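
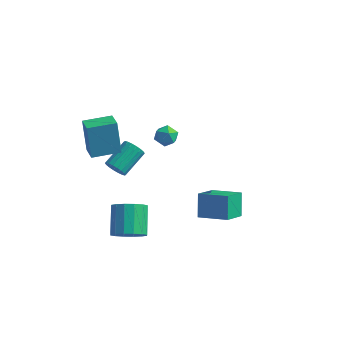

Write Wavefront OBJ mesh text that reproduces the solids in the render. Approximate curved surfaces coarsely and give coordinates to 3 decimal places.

v -3.246 3.379 -2.168
v -2.952 3.799 -1.612
v -2.888 2.361 -1.588
v -2.594 2.781 -1.032
v -3.345 2.747 -1.124
v -3.566 3.376 -1.482
v -2.274 2.784 -1.718
v -2.495 3.413 -2.076
v -2.351 3.432 -1.333
v -3.013 3.408 -0.966
v -2.827 2.752 -2.234
v -3.489 2.728 -1.867
v -3.736 -1.026 -1.661
v -3.493 -0.762 -2.239
v -3.181 0.75 -1.416
v -3.424 0.486 -0.839
v -3.788 -0.694 -2.252
v -3.475 0.818 -1.43
v -4.072 -0.692 -2.149
v -3.76 0.821 -1.326
v -4.29 -0.756 -1.949
v -3.977 0.757 -1.126
v -4.398 -0.873 -1.692
v -4.086 0.639 -0.869
v -4.375 -1.021 -1.429
v -4.063 0.492 -0.606
v -4.226 -1.17 -1.212
v -3.913 0.343 -0.389
v -3.979 -1.29 -1.084
v -3.667 0.222 -0.261
v -3.685 -1.358 -1.07
v -3.372 0.154 -0.248
v -3.4 -1.361 -1.174
v -3.088 0.152 -0.351
v -3.183 -1.297 -1.374
v -2.87 0.216 -0.551
v -3.074 -1.179 -1.631
v -2.762 0.333 -0.808
v -3.097 -1.032 -1.894
v -2.785 0.481 -1.071
v -3.247 -0.883 -2.111
v -2.934 0.63 -1.288
v -1.545 -3.414 -4.422
v -0.618 -3.079 -4.254
v -1.288 -1.83 -3.05
v -2.215 -2.166 -3.218
v -0.794 -2.794 -4.648
v -1.464 -1.545 -3.444
v -1.172 -2.674 -4.982
v -1.842 -1.426 -3.777
v -1.649 -2.753 -5.165
v -2.319 -1.505 -3.961
v -2.099 -3.01 -5.15
v -2.769 -1.761 -3.945
v -2.4 -3.374 -4.94
v -3.07 -2.125 -3.735
v -2.472 -3.75 -4.59
v -3.142 -2.501 -3.386
v -2.296 -4.035 -4.196
v -2.966 -2.786 -2.992
v -1.918 -4.154 -3.863
v -2.588 -2.906 -2.658
v -1.441 -4.075 -3.679
v -2.111 -2.827 -2.475
v -0.991 -3.819 -3.695
v -1.661 -2.57 -2.49
v -0.69 -3.455 -3.905
v -1.36 -2.206 -2.7
v 1.84 -2.053 -2.438
v 1.46 -1.337 -1.212
v 1.942 -0.669 -3.214
v 1.563 0.047 -1.987
v 3.517 -1.927 -1.993
v 3.138 -1.211 -0.766
v 3.62 -0.543 -2.768
v 3.24 0.173 -1.542
v -4.187 -3.097 1.392
v -4.597 -2.787 3.366
v -3.057 -1.965 1.449
v -3.467 -1.656 3.424
v -3.413 -3.884 1.676
v -3.823 -3.575 3.651
v -2.283 -2.753 1.734
v -2.693 -2.443 3.708
f 1 12 6
f 1 6 2
f 1 2 8
f 1 8 11
f 1 11 12
f 2 6 10
f 6 12 5
f 12 11 3
f 11 8 7
f 8 2 9
f 4 10 5
f 4 5 3
f 4 3 7
f 4 7 9
f 4 9 10
f 5 10 6
f 3 5 12
f 7 3 11
f 9 7 8
f 10 9 2
f 14 13 17
f 14 17 15
f 15 17 18
f 15 18 16
f 17 13 19
f 17 19 18
f 18 19 20
f 18 20 16
f 19 13 21
f 19 21 20
f 20 21 22
f 20 22 16
f 21 13 23
f 21 23 22
f 22 23 24
f 22 24 16
f 23 13 25
f 23 25 24
f 24 25 26
f 24 26 16
f 25 13 27
f 25 27 26
f 26 27 28
f 26 28 16
f 27 13 29
f 27 29 28
f 28 29 30
f 28 30 16
f 29 13 31
f 29 31 30
f 30 31 32
f 30 32 16
f 31 13 33
f 31 33 32
f 32 33 34
f 32 34 16
f 33 13 35
f 33 35 34
f 34 35 36
f 34 36 16
f 35 13 37
f 35 37 36
f 36 37 38
f 36 38 16
f 37 13 39
f 37 39 38
f 38 39 40
f 38 40 16
f 39 13 41
f 39 41 40
f 40 41 42
f 40 42 16
f 41 13 14
f 41 14 42
f 42 14 15
f 42 15 16
f 44 43 47
f 44 47 45
f 45 47 48
f 45 48 46
f 47 43 49
f 47 49 48
f 48 49 50
f 48 50 46
f 49 43 51
f 49 51 50
f 50 51 52
f 50 52 46
f 51 43 53
f 51 53 52
f 52 53 54
f 52 54 46
f 53 43 55
f 53 55 54
f 54 55 56
f 54 56 46
f 55 43 57
f 55 57 56
f 56 57 58
f 56 58 46
f 57 43 59
f 57 59 58
f 58 59 60
f 58 60 46
f 59 43 61
f 59 61 60
f 60 61 62
f 60 62 46
f 61 43 63
f 61 63 62
f 62 63 64
f 62 64 46
f 63 43 65
f 63 65 64
f 64 65 66
f 64 66 46
f 65 43 67
f 65 67 66
f 66 67 68
f 66 68 46
f 67 43 44
f 67 44 68
f 68 44 45
f 68 45 46
f 70 72 69
f 73 70 69
f 69 72 71
f 71 73 69
f 70 76 72
f 74 70 73
f 74 76 70
f 72 76 71
f 75 73 71
f 71 76 75
f 75 74 73
f 76 74 75
f 78 80 77
f 81 78 77
f 77 80 79
f 79 81 77
f 78 84 80
f 82 78 81
f 82 84 78
f 80 84 79
f 83 81 79
f 79 84 83
f 83 82 81
f 84 82 83



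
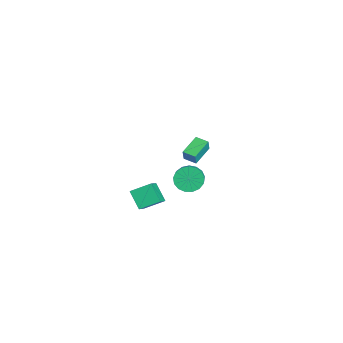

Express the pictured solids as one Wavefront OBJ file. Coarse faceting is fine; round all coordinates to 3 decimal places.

v 1.341 -3.321 -2.99
v 1.415 -2.159 -2.484
v 0.003 -2.781 -4.033
v 0.078 -1.619 -3.527
v 2.182 -2.981 -3.893
v 2.257 -1.819 -3.387
v 0.845 -2.441 -4.936
v 0.919 -1.279 -4.43
v 3.185 -0.441 -1.005
v 3.576 -0.719 -1.67
v 4.687 -0.997 -0.899
v 4.295 -0.719 -0.235
v 3.666 -0.337 -1.661
v 4.776 -0.615 -0.891
v 3.645 0.021 -1.502
v 4.756 -0.257 -0.732
v 3.519 0.273 -1.229
v 4.63 -0.005 -0.459
v 3.316 0.362 -0.905
v 4.427 0.084 -0.135
v 3.083 0.267 -0.604
v 4.194 -0.011 0.166
v 2.874 0.009 -0.395
v 3.984 -0.268 0.376
v 2.735 -0.351 -0.325
v 3.846 -0.629 0.445
v 2.7 -0.732 -0.412
v 3.811 -1.01 0.359
v 2.775 -1.047 -0.634
v 3.886 -1.325 0.137
v 2.945 -1.223 -0.941
v 4.055 -1.5 -0.171
v 3.169 -1.219 -1.263
v 4.28 -1.497 -0.493
v 3.397 -1.038 -1.526
v 4.508 -1.315 -0.756
v -3.438 0.695 -4.338
v -3.17 0.571 -3.563
v -4.378 1.673 -3.856
v -4.11 1.549 -3.081
v -2.87 1.291 -4.439
v -2.602 1.167 -3.664
v -3.81 2.269 -3.957
v -3.542 2.145 -3.182
f 2 4 1
f 5 2 1
f 1 4 3
f 3 5 1
f 2 8 4
f 6 2 5
f 6 8 2
f 4 8 3
f 7 5 3
f 3 8 7
f 7 6 5
f 8 6 7
f 10 9 13
f 10 13 11
f 11 13 14
f 11 14 12
f 13 9 15
f 13 15 14
f 14 15 16
f 14 16 12
f 15 9 17
f 15 17 16
f 16 17 18
f 16 18 12
f 17 9 19
f 17 19 18
f 18 19 20
f 18 20 12
f 19 9 21
f 19 21 20
f 20 21 22
f 20 22 12
f 21 9 23
f 21 23 22
f 22 23 24
f 22 24 12
f 23 9 25
f 23 25 24
f 24 25 26
f 24 26 12
f 25 9 27
f 25 27 26
f 26 27 28
f 26 28 12
f 27 9 29
f 27 29 28
f 28 29 30
f 28 30 12
f 29 9 31
f 29 31 30
f 30 31 32
f 30 32 12
f 31 9 33
f 31 33 32
f 32 33 34
f 32 34 12
f 33 9 35
f 33 35 34
f 34 35 36
f 34 36 12
f 35 9 10
f 35 10 36
f 36 10 11
f 36 11 12
f 38 40 37
f 41 38 37
f 37 40 39
f 39 41 37
f 38 44 40
f 42 38 41
f 42 44 38
f 40 44 39
f 43 41 39
f 39 44 43
f 43 42 41
f 44 42 43



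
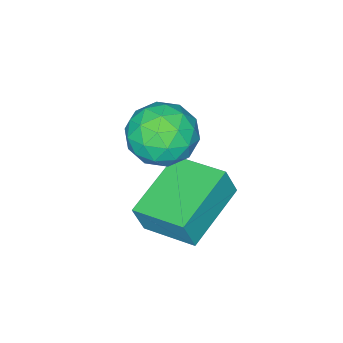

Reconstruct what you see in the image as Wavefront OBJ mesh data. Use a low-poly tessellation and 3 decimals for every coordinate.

v -0.821 -0.621 1.779
v -0.319 0.006 2.062
v 0.279 -1.266 1.258
v 0.781 -0.639 1.541
v 0.404 -1.166 2.095
v -0.276 -0.767 2.416
v 0.236 -0.493 0.904
v -0.444 -0.094 1.225
v 0.334 0.085 1.521
v 0.438 -0.33 2.257
v -0.478 -0.93 1.063
v -0.374 -1.345 1.799
v -0.667 -0.251 1.966
v 0.627 -1.009 1.354
v 0.405 -1.319 1.679
v 0.7 -0.95 1.846
v -0.641 -0.705 2.174
v -0.346 -0.336 2.341
v 0.079 -1.025 2.36
v 0.306 -0.924 0.979
v 0.601 -0.555 1.146
v -0.74 -0.31 1.474
v -0.445 0.059 1.641
v -0.119 -0.235 0.96
v 0.012 0.164 1.815
v 0.659 -0.215 1.509
v 0.338 -0.129 1.134
v -0.061 0.105 1.323
v 0.073 -0.08 2.247
v 0.72 -0.459 1.941
v 0.499 -0.769 2.266
v 0.099 -0.534 2.456
v 0.457 -0.034 1.929
v -0.76 -0.801 1.379
v -0.113 -1.18 1.073
v -0.139 -0.726 0.864
v -0.539 -0.491 1.054
v -0.699 -1.045 1.811
v -0.052 -1.424 1.505
v 0.021 -1.365 1.997
v -0.378 -1.131 2.186
v -0.497 -1.226 1.391
v -0.945 -0.788 -0.651
v -0.706 -0.908 0.135
v -1.116 0.547 -0.396
v -0.877 0.427 0.39
v 0.717 -0.487 -1.11
v 0.956 -0.607 -0.324
v 0.546 0.848 -0.855
v 0.785 0.728 -0.069
f 1 38 17
f 38 12 41
f 17 41 6
f 38 41 17
f 1 17 13
f 17 6 18
f 13 18 2
f 17 18 13
f 1 13 22
f 13 2 23
f 22 23 8
f 13 23 22
f 1 22 34
f 22 8 37
f 34 37 11
f 22 37 34
f 1 34 38
f 34 11 42
f 38 42 12
f 34 42 38
f 2 18 29
f 18 6 32
f 29 32 10
f 18 32 29
f 6 41 19
f 41 12 40
f 19 40 5
f 41 40 19
f 12 42 39
f 42 11 35
f 39 35 3
f 42 35 39
f 11 37 36
f 37 8 24
f 36 24 7
f 37 24 36
f 8 23 28
f 23 2 25
f 28 25 9
f 23 25 28
f 4 30 16
f 30 10 31
f 16 31 5
f 30 31 16
f 4 16 14
f 16 5 15
f 14 15 3
f 16 15 14
f 4 14 21
f 14 3 20
f 21 20 7
f 14 20 21
f 4 21 26
f 21 7 27
f 26 27 9
f 21 27 26
f 4 26 30
f 26 9 33
f 30 33 10
f 26 33 30
f 5 31 19
f 31 10 32
f 19 32 6
f 31 32 19
f 3 15 39
f 15 5 40
f 39 40 12
f 15 40 39
f 7 20 36
f 20 3 35
f 36 35 11
f 20 35 36
f 9 27 28
f 27 7 24
f 28 24 8
f 27 24 28
f 10 33 29
f 33 9 25
f 29 25 2
f 33 25 29
f 44 46 43
f 47 44 43
f 43 46 45
f 45 47 43
f 44 50 46
f 48 44 47
f 48 50 44
f 46 50 45
f 49 47 45
f 45 50 49
f 49 48 47
f 50 48 49



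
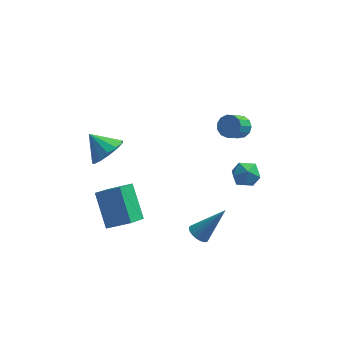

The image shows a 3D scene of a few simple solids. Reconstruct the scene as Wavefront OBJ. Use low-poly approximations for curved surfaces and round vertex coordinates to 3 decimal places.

v 1.553 -3.861 -4.122
v 2.006 -4.207 -4.39
v 2.867 -3.419 -2.478
v 2.052 -3.951 -4.496
v 1.999 -3.678 -4.527
v 1.857 -3.441 -4.478
v 1.656 -3.287 -4.359
v 1.434 -3.247 -4.192
v 1.236 -3.329 -4.011
v 1.1 -3.516 -3.853
v 1.054 -3.771 -3.747
v 1.107 -4.045 -3.716
v 1.249 -4.282 -3.765
v 1.45 -4.436 -3.885
v 1.672 -4.476 -4.051
v 1.87 -4.394 -4.232
v -3.163 -3.474 -4.36
v -3.827 -2.03 -2.867
v -2.609 -2.233 -5.314
v -3.273 -0.79 -3.821
v -1.887 -3.55 -3.719
v -2.551 -2.107 -2.226
v -1.333 -2.31 -4.673
v -1.997 -0.866 -3.18
v 3.808 -2.534 0.614
v 4.47 -2.915 0.289
v 3.21 -3.725 0.791
v 3.872 -4.106 0.466
v 3.929 -3.734 1.207
v 4.298 -2.998 1.097
v 3.382 -3.642 -0.017
v 3.751 -2.906 -0.127
v 4.207 -3.6 -0.101
v 4.545 -3.657 0.655
v 3.135 -2.983 0.425
v 3.473 -3.04 1.181
v -3.061 -2.411 1.05
v -2.348 -1.791 1.435
v -4.039 -1.869 1.99
v -2.6 -1.502 1.007
v -2.998 -1.501 0.592
v -3.416 -1.789 0.323
v -3.722 -2.274 0.285
v -3.818 -2.803 0.489
v -3.674 -3.207 0.872
v -3.335 -3.358 1.311
v -2.909 -3.208 1.667
v -2.532 -2.805 1.827
v -2.323 -2.277 1.741
v 3.412 2.316 -1.184
v 3.959 1.866 -1.228
v 3.415 1.133 -0.48
v 2.868 1.584 -0.436
v 4.041 2.114 -0.926
v 3.498 1.381 -0.177
v 3.924 2.426 -0.705
v 3.38 1.694 0.044
v 3.644 2.704 -0.637
v 3.1 1.971 0.112
v 3.29 2.858 -0.742
v 2.747 2.126 0.007
v 2.975 2.841 -0.988
v 2.432 2.108 -0.239
v 2.799 2.657 -1.296
v 2.255 1.924 -0.548
v 2.817 2.364 -1.569
v 2.274 1.632 -0.82
v 3.024 2.057 -1.72
v 2.481 1.324 -0.971
v 3.354 1.832 -1.7
v 2.811 1.099 -0.952
v 3.703 1.761 -1.517
v 3.159 1.028 -0.768
f 2 1 4
f 2 4 3
f 4 1 5
f 4 5 3
f 5 1 6
f 5 6 3
f 6 1 7
f 6 7 3
f 7 1 8
f 7 8 3
f 8 1 9
f 8 9 3
f 9 1 10
f 9 10 3
f 10 1 11
f 10 11 3
f 11 1 12
f 11 12 3
f 12 1 13
f 12 13 3
f 13 1 14
f 13 14 3
f 14 1 15
f 14 15 3
f 15 1 16
f 15 16 3
f 16 1 2
f 16 2 3
f 18 20 17
f 21 18 17
f 17 20 19
f 19 21 17
f 18 24 20
f 22 18 21
f 22 24 18
f 20 24 19
f 23 21 19
f 19 24 23
f 23 22 21
f 24 22 23
f 25 36 30
f 25 30 26
f 25 26 32
f 25 32 35
f 25 35 36
f 26 30 34
f 30 36 29
f 36 35 27
f 35 32 31
f 32 26 33
f 28 34 29
f 28 29 27
f 28 27 31
f 28 31 33
f 28 33 34
f 29 34 30
f 27 29 36
f 31 27 35
f 33 31 32
f 34 33 26
f 38 37 40
f 38 40 39
f 40 37 41
f 40 41 39
f 41 37 42
f 41 42 39
f 42 37 43
f 42 43 39
f 43 37 44
f 43 44 39
f 44 37 45
f 44 45 39
f 45 37 46
f 45 46 39
f 46 37 47
f 46 47 39
f 47 37 48
f 47 48 39
f 48 37 49
f 48 49 39
f 49 37 38
f 49 38 39
f 51 50 54
f 51 54 52
f 52 54 55
f 52 55 53
f 54 50 56
f 54 56 55
f 55 56 57
f 55 57 53
f 56 50 58
f 56 58 57
f 57 58 59
f 57 59 53
f 58 50 60
f 58 60 59
f 59 60 61
f 59 61 53
f 60 50 62
f 60 62 61
f 61 62 63
f 61 63 53
f 62 50 64
f 62 64 63
f 63 64 65
f 63 65 53
f 64 50 66
f 64 66 65
f 65 66 67
f 65 67 53
f 66 50 68
f 66 68 67
f 67 68 69
f 67 69 53
f 68 50 70
f 68 70 69
f 69 70 71
f 69 71 53
f 70 50 72
f 70 72 71
f 71 72 73
f 71 73 53
f 72 50 51
f 72 51 73
f 73 51 52
f 73 52 53



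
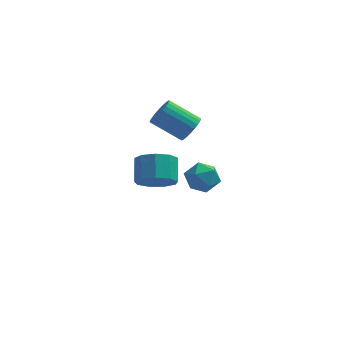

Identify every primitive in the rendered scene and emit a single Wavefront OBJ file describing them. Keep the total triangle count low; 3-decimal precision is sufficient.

v 0.381 2.674 -3.67
v 1.266 3.063 -4.053
v 1.185 4.155 -3.133
v 0.299 3.766 -2.75
v 0.71 3.325 -4.412
v 0.629 4.416 -3.491
v 0 3.282 -4.424
v -0.081 4.373 -3.503
v -0.532 2.955 -4.083
v -0.613 4.046 -3.162
v -0.637 2.496 -3.549
v -0.718 3.588 -2.629
v -0.266 2.121 -3.072
v -0.347 3.213 -2.151
v 0.408 2.005 -2.875
v 0.327 3.096 -1.954
v 1.069 2.202 -3.05
v 0.987 3.293 -2.129
v 1.408 2.62 -3.515
v 1.326 3.711 -2.595
v 2.476 -1.674 0.336
v 3.099 -1.883 -0.253
v 2.541 -2.997 0.873
v 3.164 -3.206 0.284
v 3.345 -2.638 0.935
v 3.305 -1.82 0.603
v 2.335 -3.06 0.017
v 2.295 -2.242 -0.315
v 3.012 -2.739 -0.451
v 3.637 -2.478 0.117
v 2.003 -2.402 0.503
v 2.628 -2.141 1.071
v 2.054 2.002 0.524
v 2.453 2.46 0.997
v 0.985 2.715 1.989
v 0.586 2.258 1.516
v 2.352 2.658 0.796
v 0.884 2.914 1.788
v 2.205 2.757 0.553
v 0.737 3.012 1.545
v 2.035 2.74 0.306
v 0.567 2.996 1.298
v 1.868 2.612 0.092
v 0.4 2.867 1.084
v 1.729 2.39 -0.056
v 0.261 2.646 0.935
v 1.64 2.11 -0.116
v 0.172 2.365 0.876
v 1.614 1.813 -0.079
v 0.146 2.068 0.913
v 1.655 1.545 0.051
v 0.187 1.8 1.043
v 1.756 1.346 0.252
v 0.288 1.602 1.244
v 1.903 1.248 0.495
v 0.435 1.503 1.487
v 2.073 1.264 0.742
v 0.605 1.52 1.734
v 2.24 1.393 0.956
v 0.772 1.648 1.948
v 2.379 1.614 1.105
v 0.911 1.87 2.096
v 2.468 1.895 1.164
v 1 2.15 2.156
v 2.494 2.192 1.127
v 1.026 2.447 2.119
f 2 1 5
f 2 5 3
f 3 5 6
f 3 6 4
f 5 1 7
f 5 7 6
f 6 7 8
f 6 8 4
f 7 1 9
f 7 9 8
f 8 9 10
f 8 10 4
f 9 1 11
f 9 11 10
f 10 11 12
f 10 12 4
f 11 1 13
f 11 13 12
f 12 13 14
f 12 14 4
f 13 1 15
f 13 15 14
f 14 15 16
f 14 16 4
f 15 1 17
f 15 17 16
f 16 17 18
f 16 18 4
f 17 1 19
f 17 19 18
f 18 19 20
f 18 20 4
f 19 1 2
f 19 2 20
f 20 2 3
f 20 3 4
f 21 32 26
f 21 26 22
f 21 22 28
f 21 28 31
f 21 31 32
f 22 26 30
f 26 32 25
f 32 31 23
f 31 28 27
f 28 22 29
f 24 30 25
f 24 25 23
f 24 23 27
f 24 27 29
f 24 29 30
f 25 30 26
f 23 25 32
f 27 23 31
f 29 27 28
f 30 29 22
f 34 33 37
f 34 37 35
f 35 37 38
f 35 38 36
f 37 33 39
f 37 39 38
f 38 39 40
f 38 40 36
f 39 33 41
f 39 41 40
f 40 41 42
f 40 42 36
f 41 33 43
f 41 43 42
f 42 43 44
f 42 44 36
f 43 33 45
f 43 45 44
f 44 45 46
f 44 46 36
f 45 33 47
f 45 47 46
f 46 47 48
f 46 48 36
f 47 33 49
f 47 49 48
f 48 49 50
f 48 50 36
f 49 33 51
f 49 51 50
f 50 51 52
f 50 52 36
f 51 33 53
f 51 53 52
f 52 53 54
f 52 54 36
f 53 33 55
f 53 55 54
f 54 55 56
f 54 56 36
f 55 33 57
f 55 57 56
f 56 57 58
f 56 58 36
f 57 33 59
f 57 59 58
f 58 59 60
f 58 60 36
f 59 33 61
f 59 61 60
f 60 61 62
f 60 62 36
f 61 33 63
f 61 63 62
f 62 63 64
f 62 64 36
f 63 33 65
f 63 65 64
f 64 65 66
f 64 66 36
f 65 33 34
f 65 34 66
f 66 34 35
f 66 35 36



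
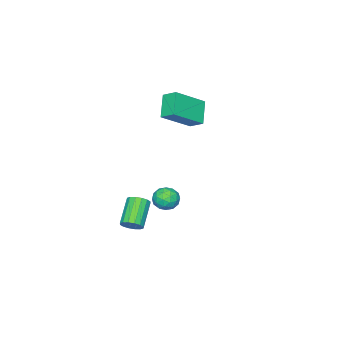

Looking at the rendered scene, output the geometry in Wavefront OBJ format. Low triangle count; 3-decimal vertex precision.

v -3.826 -1.066 0.908
v -2.247 -1.641 2.03
v -3.85 -0.289 1.341
v -2.272 -0.864 2.463
v -2.928 -0.496 -0.063
v -1.35 -1.071 1.059
v -2.953 0.281 0.37
v -1.374 -0.294 1.492
v 2.739 0.425 -3.998
v 2.946 0.779 -3.588
v 1.808 0.289 -2.592
v 1.601 -0.065 -3.002
v 2.744 0.943 -3.737
v 1.606 0.453 -2.741
v 2.541 0.969 -3.957
v 1.403 0.479 -2.961
v 2.391 0.848 -4.188
v 1.253 0.358 -3.192
v 2.334 0.615 -4.367
v 1.196 0.125 -3.371
v 2.386 0.33 -4.448
v 1.248 -0.16 -3.452
v 2.532 0.071 -4.408
v 1.394 -0.419 -3.412
v 2.734 -0.093 -4.259
v 1.596 -0.583 -3.263
v 2.937 -0.119 -4.039
v 1.799 -0.609 -3.043
v 3.087 0.002 -3.808
v 1.949 -0.488 -2.812
v 3.144 0.235 -3.629
v 2.006 -0.255 -2.633
v 3.092 0.52 -3.548
v 1.954 0.03 -2.552
v 3.467 3.464 -1.273
v 3.987 3.049 -1.116
v 2.853 2.991 -0.484
v 3.373 2.576 -0.327
v 3.416 3.245 -0.19
v 3.795 3.537 -0.678
v 3.045 2.503 -0.922
v 3.424 2.795 -1.41
v 3.726 2.455 -0.9
v 3.955 2.914 -0.447
v 2.885 3.126 -1.153
v 3.114 3.585 -0.7
v 3.781 3.298 -1.264
v 3.059 2.742 -0.336
v 3.084 3.135 -0.256
v 3.39 2.891 -0.164
v 3.668 3.584 -1.006
v 3.974 3.341 -0.914
v 3.638 3.456 -0.37
v 2.866 2.699 -0.686
v 3.172 2.456 -0.594
v 3.45 3.149 -1.436
v 3.756 2.905 -1.344
v 3.202 2.584 -1.23
v 3.933 2.705 -1.045
v 3.573 2.427 -0.581
v 3.38 2.384 -0.93
v 3.603 2.556 -1.217
v 4.068 2.974 -0.779
v 3.707 2.697 -0.315
v 3.732 3.09 -0.234
v 3.955 3.261 -0.521
v 3.915 2.626 -0.651
v 3.133 3.343 -1.285
v 2.772 3.066 -0.821
v 2.885 2.779 -1.079
v 3.108 2.95 -1.366
v 3.267 3.613 -1.019
v 2.907 3.335 -0.555
v 3.237 3.484 -0.383
v 3.46 3.656 -0.67
v 2.925 3.414 -0.949
f 2 4 1
f 5 2 1
f 1 4 3
f 3 5 1
f 2 8 4
f 6 2 5
f 6 8 2
f 4 8 3
f 7 5 3
f 3 8 7
f 7 6 5
f 8 6 7
f 10 9 13
f 10 13 11
f 11 13 14
f 11 14 12
f 13 9 15
f 13 15 14
f 14 15 16
f 14 16 12
f 15 9 17
f 15 17 16
f 16 17 18
f 16 18 12
f 17 9 19
f 17 19 18
f 18 19 20
f 18 20 12
f 19 9 21
f 19 21 20
f 20 21 22
f 20 22 12
f 21 9 23
f 21 23 22
f 22 23 24
f 22 24 12
f 23 9 25
f 23 25 24
f 24 25 26
f 24 26 12
f 25 9 27
f 25 27 26
f 26 27 28
f 26 28 12
f 27 9 29
f 27 29 28
f 28 29 30
f 28 30 12
f 29 9 31
f 29 31 30
f 30 31 32
f 30 32 12
f 31 9 33
f 31 33 32
f 32 33 34
f 32 34 12
f 33 9 10
f 33 10 34
f 34 10 11
f 34 11 12
f 35 72 51
f 72 46 75
f 51 75 40
f 72 75 51
f 35 51 47
f 51 40 52
f 47 52 36
f 51 52 47
f 35 47 56
f 47 36 57
f 56 57 42
f 47 57 56
f 35 56 68
f 56 42 71
f 68 71 45
f 56 71 68
f 35 68 72
f 68 45 76
f 72 76 46
f 68 76 72
f 36 52 63
f 52 40 66
f 63 66 44
f 52 66 63
f 40 75 53
f 75 46 74
f 53 74 39
f 75 74 53
f 46 76 73
f 76 45 69
f 73 69 37
f 76 69 73
f 45 71 70
f 71 42 58
f 70 58 41
f 71 58 70
f 42 57 62
f 57 36 59
f 62 59 43
f 57 59 62
f 38 64 50
f 64 44 65
f 50 65 39
f 64 65 50
f 38 50 48
f 50 39 49
f 48 49 37
f 50 49 48
f 38 48 55
f 48 37 54
f 55 54 41
f 48 54 55
f 38 55 60
f 55 41 61
f 60 61 43
f 55 61 60
f 38 60 64
f 60 43 67
f 64 67 44
f 60 67 64
f 39 65 53
f 65 44 66
f 53 66 40
f 65 66 53
f 37 49 73
f 49 39 74
f 73 74 46
f 49 74 73
f 41 54 70
f 54 37 69
f 70 69 45
f 54 69 70
f 43 61 62
f 61 41 58
f 62 58 42
f 61 58 62
f 44 67 63
f 67 43 59
f 63 59 36
f 67 59 63



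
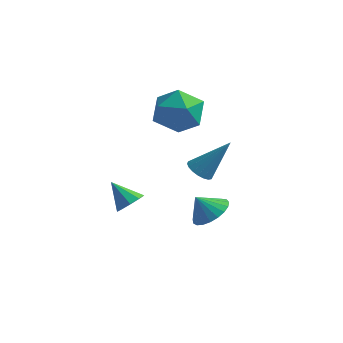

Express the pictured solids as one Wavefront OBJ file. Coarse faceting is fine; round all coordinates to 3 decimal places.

v -0.983 0.385 -2.404
v -0.509 0.262 -1.89
v -1.977 0.515 -1.456
v -0.534 0.738 -1.982
v -0.77 1.049 -2.272
v -1.105 1.049 -2.623
v -1.383 0.738 -2.872
v -1.473 0.262 -2.902
v -1.335 -0.157 -2.699
v -1.031 -0.322 -2.357
v -0.705 -0.157 -2.038
v 3.228 -0.658 -0.968
v 3.969 -0.959 -0.554
v 2.652 -0.902 -0.112
v 3.965 -0.598 -0.454
v 3.833 -0.248 -0.442
v 3.597 0.031 -0.522
v 3.297 0.192 -0.678
v 2.986 0.205 -0.884
v 2.716 0.069 -1.105
v 2.534 -0.192 -1.302
v 2.473 -0.534 -1.441
v 2.542 -0.897 -1.499
v 2.73 -1.219 -1.464
v 3.004 -1.444 -1.344
v 3.317 -1.533 -1.158
v 3.614 -1.47 -0.94
v 3.845 -1.267 -0.726
v -0.287 2.632 2.077
v 0.212 3.078 3.122
v 0.648 0.882 2.378
v 1.147 1.328 3.423
v -0.072 1.106 3.363
v -0.65 2.188 3.177
v 1.51 1.772 2.323
v 0.932 2.854 2.137
v 1.322 2.547 3.274
v 0.345 2.135 3.917
v 0.515 1.825 1.583
v -0.462 1.413 2.226
v 3.287 -1.802 2.188
v 3.723 -1.578 1.808
v 4.293 -1.178 3.712
v 3.549 -1.365 1.836
v 3.324 -1.239 1.933
v 3.091 -1.224 2.08
v 2.897 -1.324 2.249
v 2.781 -1.519 2.406
v 2.764 -1.77 2.52
v 2.851 -2.027 2.568
v 3.025 -2.24 2.54
v 3.25 -2.366 2.443
v 3.483 -2.381 2.296
v 3.677 -2.281 2.127
v 3.794 -2.086 1.97
v 3.81 -1.835 1.856
f 2 1 4
f 2 4 3
f 4 1 5
f 4 5 3
f 5 1 6
f 5 6 3
f 6 1 7
f 6 7 3
f 7 1 8
f 7 8 3
f 8 1 9
f 8 9 3
f 9 1 10
f 9 10 3
f 10 1 11
f 10 11 3
f 11 1 2
f 11 2 3
f 13 12 15
f 13 15 14
f 15 12 16
f 15 16 14
f 16 12 17
f 16 17 14
f 17 12 18
f 17 18 14
f 18 12 19
f 18 19 14
f 19 12 20
f 19 20 14
f 20 12 21
f 20 21 14
f 21 12 22
f 21 22 14
f 22 12 23
f 22 23 14
f 23 12 24
f 23 24 14
f 24 12 25
f 24 25 14
f 25 12 26
f 25 26 14
f 26 12 27
f 26 27 14
f 27 12 28
f 27 28 14
f 28 12 13
f 28 13 14
f 29 40 34
f 29 34 30
f 29 30 36
f 29 36 39
f 29 39 40
f 30 34 38
f 34 40 33
f 40 39 31
f 39 36 35
f 36 30 37
f 32 38 33
f 32 33 31
f 32 31 35
f 32 35 37
f 32 37 38
f 33 38 34
f 31 33 40
f 35 31 39
f 37 35 36
f 38 37 30
f 42 41 44
f 42 44 43
f 44 41 45
f 44 45 43
f 45 41 46
f 45 46 43
f 46 41 47
f 46 47 43
f 47 41 48
f 47 48 43
f 48 41 49
f 48 49 43
f 49 41 50
f 49 50 43
f 50 41 51
f 50 51 43
f 51 41 52
f 51 52 43
f 52 41 53
f 52 53 43
f 53 41 54
f 53 54 43
f 54 41 55
f 54 55 43
f 55 41 56
f 55 56 43
f 56 41 42
f 56 42 43



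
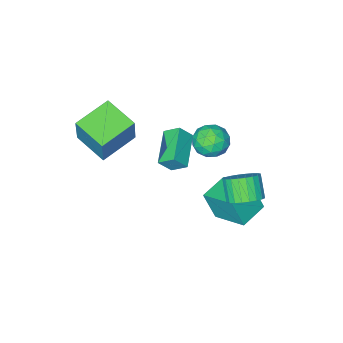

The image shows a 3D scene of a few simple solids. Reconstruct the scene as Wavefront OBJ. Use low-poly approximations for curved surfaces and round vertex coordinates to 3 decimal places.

v -3.402 0.564 -4.001
v -3.017 0.005 -2.366
v -3.792 2.457 -3.262
v -3.407 1.899 -1.627
v -1.813 0.981 -4.233
v -1.428 0.423 -2.598
v -2.203 2.875 -3.494
v -1.818 2.316 -1.859
v 1.338 -3.92 2.262
v 1.754 -3.332 4.192
v 1.019 -2.042 1.759
v 1.435 -1.454 3.689
v 3.405 -3.706 1.751
v 3.821 -3.118 3.681
v 3.086 -1.828 1.248
v 3.502 -1.24 3.178
v -3.764 -0.589 -0.592
v -3.253 -0.892 -1.486
v -3.327 -2.088 0.166
v -2.816 -2.391 -0.728
v -2.424 -1.591 -0.131
v -2.694 -0.664 -0.599
v -3.886 -2.316 -0.721
v -4.156 -1.389 -1.189
v -3.328 -1.959 -1.565
v -2.425 -1.511 -1.2
v -4.155 -1.469 -0.12
v -3.252 -1.021 0.245
v -3.547 -0.609 -1.106
v -3.033 -2.371 -0.214
v -2.803 -1.901 0.136
v -2.502 -2.079 -0.388
v -3.218 -0.475 -0.584
v -2.918 -0.653 -1.109
v -2.431 -1.064 -0.313
v -3.662 -2.327 -0.211
v -3.362 -2.505 -0.736
v -4.078 -0.901 -0.932
v -3.777 -1.079 -1.456
v -4.149 -1.916 -1.007
v -3.291 -1.414 -1.677
v -3.034 -2.295 -1.232
v -3.663 -2.251 -1.228
v -3.822 -1.706 -1.503
v -2.76 -1.151 -1.463
v -2.503 -2.032 -1.017
v -2.273 -1.561 -0.666
v -2.431 -1.017 -0.942
v -2.804 -1.778 -1.509
v -4.077 -0.948 -0.303
v -3.82 -1.829 0.143
v -4.149 -1.963 -0.378
v -4.307 -1.419 -0.654
v -3.546 -0.685 -0.088
v -3.289 -1.566 0.357
v -2.758 -1.274 0.183
v -2.917 -0.729 -0.092
v -3.776 -1.202 0.189
v -2.083 3.116 -0.96
v -1.483 3.602 -0.357
v -1.837 2.75 0.683
v -2.437 2.264 0.08
v -1.809 3.796 -0.309
v -2.164 2.944 0.73
v -2.177 3.886 -0.361
v -2.532 3.034 0.679
v -2.531 3.859 -0.504
v -2.885 3.007 0.536
v -2.816 3.719 -0.716
v -3.171 2.867 0.323
v -2.99 3.487 -0.965
v -3.344 2.635 0.074
v -3.026 3.198 -1.214
v -3.38 2.346 -0.174
v -2.918 2.897 -1.424
v -3.272 2.045 -0.384
v -2.683 2.63 -1.563
v -3.037 1.778 -0.523
v -2.356 2.436 -1.61
v -2.711 1.584 -0.571
v -1.988 2.346 -1.559
v -2.343 1.494 -0.519
v -1.635 2.373 -1.416
v -1.989 1.521 -0.376
v -1.349 2.513 -1.203
v -1.704 1.661 -0.164
v -1.176 2.745 -0.954
v -1.53 1.893 0.085
v -1.14 3.034 -0.706
v -1.494 2.182 0.334
v -1.248 3.335 -0.496
v -1.602 2.483 0.544
v -3.544 -3.459 -2.002
v -2.869 -3.722 -1.161
v -2.131 -1.951 -2.664
v -1.456 -2.214 -1.823
v -3.044 -4.206 -2.637
v -2.369 -4.469 -1.796
v -1.631 -2.698 -3.299
v -0.956 -2.961 -2.458
f 2 4 1
f 5 2 1
f 1 4 3
f 3 5 1
f 2 8 4
f 6 2 5
f 6 8 2
f 4 8 3
f 7 5 3
f 3 8 7
f 7 6 5
f 8 6 7
f 10 12 9
f 13 10 9
f 9 12 11
f 11 13 9
f 10 16 12
f 14 10 13
f 14 16 10
f 12 16 11
f 15 13 11
f 11 16 15
f 15 14 13
f 16 14 15
f 17 54 33
f 54 28 57
f 33 57 22
f 54 57 33
f 17 33 29
f 33 22 34
f 29 34 18
f 33 34 29
f 17 29 38
f 29 18 39
f 38 39 24
f 29 39 38
f 17 38 50
f 38 24 53
f 50 53 27
f 38 53 50
f 17 50 54
f 50 27 58
f 54 58 28
f 50 58 54
f 18 34 45
f 34 22 48
f 45 48 26
f 34 48 45
f 22 57 35
f 57 28 56
f 35 56 21
f 57 56 35
f 28 58 55
f 58 27 51
f 55 51 19
f 58 51 55
f 27 53 52
f 53 24 40
f 52 40 23
f 53 40 52
f 24 39 44
f 39 18 41
f 44 41 25
f 39 41 44
f 20 46 32
f 46 26 47
f 32 47 21
f 46 47 32
f 20 32 30
f 32 21 31
f 30 31 19
f 32 31 30
f 20 30 37
f 30 19 36
f 37 36 23
f 30 36 37
f 20 37 42
f 37 23 43
f 42 43 25
f 37 43 42
f 20 42 46
f 42 25 49
f 46 49 26
f 42 49 46
f 21 47 35
f 47 26 48
f 35 48 22
f 47 48 35
f 19 31 55
f 31 21 56
f 55 56 28
f 31 56 55
f 23 36 52
f 36 19 51
f 52 51 27
f 36 51 52
f 25 43 44
f 43 23 40
f 44 40 24
f 43 40 44
f 26 49 45
f 49 25 41
f 45 41 18
f 49 41 45
f 60 59 63
f 60 63 61
f 61 63 64
f 61 64 62
f 63 59 65
f 63 65 64
f 64 65 66
f 64 66 62
f 65 59 67
f 65 67 66
f 66 67 68
f 66 68 62
f 67 59 69
f 67 69 68
f 68 69 70
f 68 70 62
f 69 59 71
f 69 71 70
f 70 71 72
f 70 72 62
f 71 59 73
f 71 73 72
f 72 73 74
f 72 74 62
f 73 59 75
f 73 75 74
f 74 75 76
f 74 76 62
f 75 59 77
f 75 77 76
f 76 77 78
f 76 78 62
f 77 59 79
f 77 79 78
f 78 79 80
f 78 80 62
f 79 59 81
f 79 81 80
f 80 81 82
f 80 82 62
f 81 59 83
f 81 83 82
f 82 83 84
f 82 84 62
f 83 59 85
f 83 85 84
f 84 85 86
f 84 86 62
f 85 59 87
f 85 87 86
f 86 87 88
f 86 88 62
f 87 59 89
f 87 89 88
f 88 89 90
f 88 90 62
f 89 59 91
f 89 91 90
f 90 91 92
f 90 92 62
f 91 59 60
f 91 60 92
f 92 60 61
f 92 61 62
f 94 96 93
f 97 94 93
f 93 96 95
f 95 97 93
f 94 100 96
f 98 94 97
f 98 100 94
f 96 100 95
f 99 97 95
f 95 100 99
f 99 98 97
f 100 98 99



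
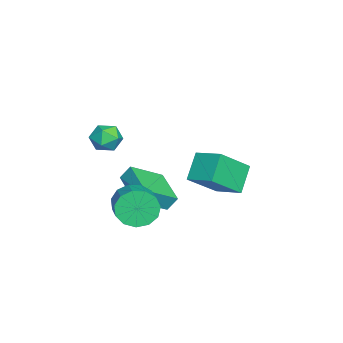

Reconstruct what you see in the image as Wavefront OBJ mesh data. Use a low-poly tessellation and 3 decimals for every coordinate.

v -0.443 2.353 -1.844
v -1.423 2.599 -0.776
v 0.267 3.468 -1.448
v -0.713 3.714 -0.381
v 0.613 1.246 -0.619
v -0.367 1.492 0.448
v 1.323 2.361 -0.224
v 0.343 2.607 0.844
v -0.533 -1.172 -2.866
v -0.126 -1.686 -3.581
v 1.58 -1.242 -2.929
v 1.173 -0.728 -2.214
v -0.186 -1.177 -3.772
v 1.52 -0.733 -3.12
v -0.356 -0.667 -3.675
v 1.351 -0.222 -3.023
v -0.582 -0.317 -3.321
v 1.124 0.127 -2.669
v -0.793 -0.239 -2.823
v 0.914 0.206 -2.171
v -0.921 -0.457 -2.338
v 0.785 -0.012 -1.686
v -0.926 -0.902 -2.021
v 0.78 -0.458 -1.369
v -0.807 -1.433 -1.972
v 0.9 -0.989 -1.321
v -0.6 -1.881 -2.207
v 1.106 -1.437 -1.556
v -0.373 -2.104 -2.651
v 1.334 -1.66 -2
v -0.196 -2.032 -3.163
v 1.511 -1.587 -2.512
v -4.437 -0.979 -4.093
v -4.509 -0.52 -3.405
v -2.696 -0.052 -4.529
v -2.768 0.406 -3.841
v -3.512 -2.266 -3.139
v -3.584 -1.808 -2.451
v -1.771 -1.34 -3.575
v -1.843 -0.881 -2.887
v 0.953 -1.319 1.783
v 1.627 -1.408 2.139
v 0.833 -2.552 1.701
v 1.507 -2.641 2.057
v 0.902 -2.369 2.443
v 0.976 -1.607 2.494
v 1.484 -2.353 1.346
v 1.558 -1.591 1.397
v 1.955 -2.047 1.869
v 1.596 -2.058 2.547
v 0.864 -1.902 1.293
v 0.505 -1.913 1.971
f 2 4 1
f 5 2 1
f 1 4 3
f 3 5 1
f 2 8 4
f 6 2 5
f 6 8 2
f 4 8 3
f 7 5 3
f 3 8 7
f 7 6 5
f 8 6 7
f 10 9 13
f 10 13 11
f 11 13 14
f 11 14 12
f 13 9 15
f 13 15 14
f 14 15 16
f 14 16 12
f 15 9 17
f 15 17 16
f 16 17 18
f 16 18 12
f 17 9 19
f 17 19 18
f 18 19 20
f 18 20 12
f 19 9 21
f 19 21 20
f 20 21 22
f 20 22 12
f 21 9 23
f 21 23 22
f 22 23 24
f 22 24 12
f 23 9 25
f 23 25 24
f 24 25 26
f 24 26 12
f 25 9 27
f 25 27 26
f 26 27 28
f 26 28 12
f 27 9 29
f 27 29 28
f 28 29 30
f 28 30 12
f 29 9 31
f 29 31 30
f 30 31 32
f 30 32 12
f 31 9 10
f 31 10 32
f 32 10 11
f 32 11 12
f 34 36 33
f 37 34 33
f 33 36 35
f 35 37 33
f 34 40 36
f 38 34 37
f 38 40 34
f 36 40 35
f 39 37 35
f 35 40 39
f 39 38 37
f 40 38 39
f 41 52 46
f 41 46 42
f 41 42 48
f 41 48 51
f 41 51 52
f 42 46 50
f 46 52 45
f 52 51 43
f 51 48 47
f 48 42 49
f 44 50 45
f 44 45 43
f 44 43 47
f 44 47 49
f 44 49 50
f 45 50 46
f 43 45 52
f 47 43 51
f 49 47 48
f 50 49 42



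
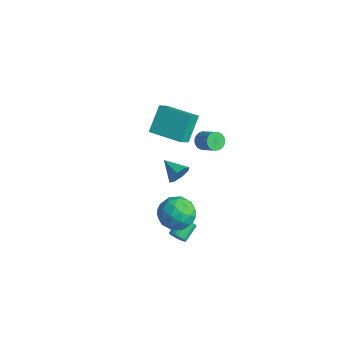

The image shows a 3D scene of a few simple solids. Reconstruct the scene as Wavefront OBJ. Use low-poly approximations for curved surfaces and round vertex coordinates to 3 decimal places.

v 2.813 -2.406 -0.368
v 3.597 -2.47 -1.172
v 1.883 -3.75 -1.168
v 2.667 -3.814 -1.972
v 2.91 -4.137 -0.922
v 3.485 -3.306 -0.427
v 1.995 -2.914 -1.913
v 2.57 -2.083 -1.418
v 3.092 -2.784 -2.126
v 3.658 -3.539 -1.514
v 1.822 -2.681 -0.826
v 2.388 -3.436 -0.214
v 3.287 -2.32 -0.699
v 2.193 -3.9 -1.641
v 2.336 -4.09 -1.023
v 2.797 -4.127 -1.496
v 3.221 -2.811 -0.262
v 3.682 -2.849 -0.734
v 3.278 -3.829 -0.588
v 1.798 -3.371 -1.606
v 2.259 -3.409 -2.078
v 2.683 -2.093 -0.844
v 3.144 -2.13 -1.317
v 2.202 -2.391 -1.752
v 3.451 -2.542 -1.733
v 2.904 -3.332 -2.204
v 2.509 -2.803 -2.169
v 2.847 -2.315 -1.878
v 3.783 -2.986 -1.373
v 3.237 -3.776 -1.844
v 3.38 -3.966 -1.227
v 3.717 -3.477 -0.936
v 3.486 -3.171 -1.935
v 2.243 -2.444 -0.496
v 1.697 -3.234 -0.967
v 1.763 -2.743 -1.404
v 2.1 -2.254 -1.113
v 2.576 -2.888 -0.136
v 2.029 -3.678 -0.607
v 2.633 -3.905 -0.462
v 2.971 -3.417 -0.171
v 1.994 -3.049 -0.405
v -2.443 -1.222 0.831
v -2.952 -0.146 2.207
v -2.813 -0.41 0.059
v -3.323 0.666 1.435
v -0.637 -0.386 0.845
v -1.147 0.69 2.221
v -1.008 0.426 0.073
v -1.517 1.502 1.449
v 2.109 -2.59 -4.257
v 2.345 -2.299 -4.632
v 2.007 -1.338 -4.097
v 1.771 -1.63 -3.723
v 2.142 -2.324 -4.714
v 1.804 -1.364 -4.18
v 1.934 -2.396 -4.718
v 1.596 -1.435 -4.183
v 1.755 -2.501 -4.642
v 1.418 -1.54 -4.107
v 1.638 -2.621 -4.499
v 1.301 -1.66 -3.965
v 1.603 -2.736 -4.315
v 1.265 -1.776 -3.78
v 1.654 -2.826 -4.12
v 1.317 -1.866 -3.586
v 1.785 -2.875 -3.95
v 1.447 -1.915 -3.415
v 1.971 -2.875 -3.832
v 1.634 -1.915 -3.298
v 2.181 -2.826 -3.788
v 1.844 -1.865 -3.254
v 2.379 -2.736 -3.825
v 2.041 -1.775 -3.291
v 2.53 -2.62 -3.937
v 2.192 -1.66 -3.403
v 2.608 -2.5 -4.104
v 2.271 -1.539 -3.57
v 2.6 -2.395 -4.298
v 2.262 -1.434 -3.763
v 2.507 -2.324 -4.484
v 2.169 -1.363 -3.95
v -0.409 -0.623 -1.834
v -0.155 -0.99 -1.257
v -1.651 -0.777 -1.386
v -0.189 -0.44 -1.163
v -0.352 0.002 -1.462
v -0.548 0.079 -1.98
v -0.663 -0.256 -2.412
v -0.629 -0.806 -2.506
v -0.466 -1.248 -2.207
v -0.269 -1.325 -1.689
v 1.971 -0.787 3.256
v 2.298 -0.821 2.778
v 3.255 -0.726 3.426
v 2.929 -0.693 3.904
v 2.261 -0.584 2.797
v 3.219 -0.489 3.445
v 2.175 -0.381 2.896
v 3.132 -0.286 3.543
v 2.053 -0.249 3.057
v 3.011 -0.154 3.704
v 1.917 -0.21 3.252
v 2.875 -0.115 3.899
v 1.79 -0.271 3.448
v 2.748 -0.176 4.096
v 1.695 -0.421 3.611
v 2.653 -0.326 4.258
v 1.647 -0.634 3.713
v 2.605 -0.54 4.36
v 1.656 -0.874 3.735
v 2.614 -0.78 4.383
v 1.719 -1.099 3.675
v 2.677 -1.004 4.323
v 1.825 -1.27 3.543
v 2.783 -1.175 4.19
v 1.957 -1.358 3.36
v 2.915 -1.263 4.008
v 2.091 -1.347 3.16
v 3.049 -1.252 3.808
v 2.205 -1.239 2.977
v 3.162 -1.144 3.624
v 2.278 -1.053 2.842
v 3.235 -0.958 3.489
f 1 38 17
f 38 12 41
f 17 41 6
f 38 41 17
f 1 17 13
f 17 6 18
f 13 18 2
f 17 18 13
f 1 13 22
f 13 2 23
f 22 23 8
f 13 23 22
f 1 22 34
f 22 8 37
f 34 37 11
f 22 37 34
f 1 34 38
f 34 11 42
f 38 42 12
f 34 42 38
f 2 18 29
f 18 6 32
f 29 32 10
f 18 32 29
f 6 41 19
f 41 12 40
f 19 40 5
f 41 40 19
f 12 42 39
f 42 11 35
f 39 35 3
f 42 35 39
f 11 37 36
f 37 8 24
f 36 24 7
f 37 24 36
f 8 23 28
f 23 2 25
f 28 25 9
f 23 25 28
f 4 30 16
f 30 10 31
f 16 31 5
f 30 31 16
f 4 16 14
f 16 5 15
f 14 15 3
f 16 15 14
f 4 14 21
f 14 3 20
f 21 20 7
f 14 20 21
f 4 21 26
f 21 7 27
f 26 27 9
f 21 27 26
f 4 26 30
f 26 9 33
f 30 33 10
f 26 33 30
f 5 31 19
f 31 10 32
f 19 32 6
f 31 32 19
f 3 15 39
f 15 5 40
f 39 40 12
f 15 40 39
f 7 20 36
f 20 3 35
f 36 35 11
f 20 35 36
f 9 27 28
f 27 7 24
f 28 24 8
f 27 24 28
f 10 33 29
f 33 9 25
f 29 25 2
f 33 25 29
f 44 46 43
f 47 44 43
f 43 46 45
f 45 47 43
f 44 50 46
f 48 44 47
f 48 50 44
f 46 50 45
f 49 47 45
f 45 50 49
f 49 48 47
f 50 48 49
f 52 51 55
f 52 55 53
f 53 55 56
f 53 56 54
f 55 51 57
f 55 57 56
f 56 57 58
f 56 58 54
f 57 51 59
f 57 59 58
f 58 59 60
f 58 60 54
f 59 51 61
f 59 61 60
f 60 61 62
f 60 62 54
f 61 51 63
f 61 63 62
f 62 63 64
f 62 64 54
f 63 51 65
f 63 65 64
f 64 65 66
f 64 66 54
f 65 51 67
f 65 67 66
f 66 67 68
f 66 68 54
f 67 51 69
f 67 69 68
f 68 69 70
f 68 70 54
f 69 51 71
f 69 71 70
f 70 71 72
f 70 72 54
f 71 51 73
f 71 73 72
f 72 73 74
f 72 74 54
f 73 51 75
f 73 75 74
f 74 75 76
f 74 76 54
f 75 51 77
f 75 77 76
f 76 77 78
f 76 78 54
f 77 51 79
f 77 79 78
f 78 79 80
f 78 80 54
f 79 51 81
f 79 81 80
f 80 81 82
f 80 82 54
f 81 51 52
f 81 52 82
f 82 52 53
f 82 53 54
f 84 83 86
f 84 86 85
f 86 83 87
f 86 87 85
f 87 83 88
f 87 88 85
f 88 83 89
f 88 89 85
f 89 83 90
f 89 90 85
f 90 83 91
f 90 91 85
f 91 83 92
f 91 92 85
f 92 83 84
f 92 84 85
f 94 93 97
f 94 97 95
f 95 97 98
f 95 98 96
f 97 93 99
f 97 99 98
f 98 99 100
f 98 100 96
f 99 93 101
f 99 101 100
f 100 101 102
f 100 102 96
f 101 93 103
f 101 103 102
f 102 103 104
f 102 104 96
f 103 93 105
f 103 105 104
f 104 105 106
f 104 106 96
f 105 93 107
f 105 107 106
f 106 107 108
f 106 108 96
f 107 93 109
f 107 109 108
f 108 109 110
f 108 110 96
f 109 93 111
f 109 111 110
f 110 111 112
f 110 112 96
f 111 93 113
f 111 113 112
f 112 113 114
f 112 114 96
f 113 93 115
f 113 115 114
f 114 115 116
f 114 116 96
f 115 93 117
f 115 117 116
f 116 117 118
f 116 118 96
f 117 93 119
f 117 119 118
f 118 119 120
f 118 120 96
f 119 93 121
f 119 121 120
f 120 121 122
f 120 122 96
f 121 93 123
f 121 123 122
f 122 123 124
f 122 124 96
f 123 93 94
f 123 94 124
f 124 94 95
f 124 95 96



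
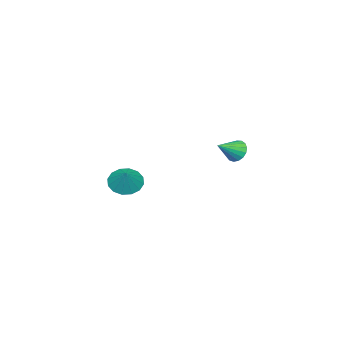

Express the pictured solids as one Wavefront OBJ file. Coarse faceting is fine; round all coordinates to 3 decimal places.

v -1.311 4.216 2.137
v -1.049 3.96 1.54
v -0.189 3.764 2.823
v -0.93 4.273 1.552
v -0.898 4.573 1.698
v -0.96 4.791 1.944
v -1.103 4.878 2.235
v -1.293 4.813 2.503
v -1.488 4.611 2.687
v -1.641 4.319 2.745
v -1.719 4.004 2.664
v -1.703 3.737 2.462
v -1.597 3.58 2.186
v -1.426 3.568 1.898
v -1.228 3.706 1.665
v -2.029 -2.772 -1.858
v -1.337 -2.561 -2.505
v -1.251 -2.268 -0.862
v -1.627 -2.152 -2.486
v -2.024 -1.908 -2.299
v -2.423 -1.896 -1.993
v -2.716 -2.119 -1.652
v -2.825 -2.517 -1.365
v -2.72 -2.983 -1.211
v -2.43 -3.393 -1.23
v -2.033 -3.636 -1.417
v -1.635 -3.648 -1.722
v -1.342 -3.425 -2.064
v -1.233 -3.027 -2.35
f 2 1 4
f 2 4 3
f 4 1 5
f 4 5 3
f 5 1 6
f 5 6 3
f 6 1 7
f 6 7 3
f 7 1 8
f 7 8 3
f 8 1 9
f 8 9 3
f 9 1 10
f 9 10 3
f 10 1 11
f 10 11 3
f 11 1 12
f 11 12 3
f 12 1 13
f 12 13 3
f 13 1 14
f 13 14 3
f 14 1 15
f 14 15 3
f 15 1 2
f 15 2 3
f 17 16 19
f 17 19 18
f 19 16 20
f 19 20 18
f 20 16 21
f 20 21 18
f 21 16 22
f 21 22 18
f 22 16 23
f 22 23 18
f 23 16 24
f 23 24 18
f 24 16 25
f 24 25 18
f 25 16 26
f 25 26 18
f 26 16 27
f 26 27 18
f 27 16 28
f 27 28 18
f 28 16 29
f 28 29 18
f 29 16 17
f 29 17 18



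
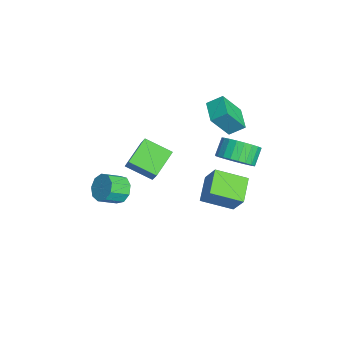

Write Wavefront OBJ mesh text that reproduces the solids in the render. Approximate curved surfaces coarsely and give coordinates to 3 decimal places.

v 0.605 -2.223 -2.803
v 1.323 -1.836 -2.602
v 1.673 -2.81 -1.975
v 0.955 -3.197 -2.177
v 0.922 -1.725 -2.206
v 1.272 -2.699 -1.579
v 0.372 -1.847 -2.089
v 0.722 -2.821 -1.462
v -0.068 -2.145 -2.307
v 0.282 -3.119 -1.68
v -0.193 -2.48 -2.757
v 0.157 -3.454 -2.13
v 0.055 -2.694 -3.228
v 0.405 -3.668 -2.602
v 0.56 -2.688 -3.501
v 0.91 -3.662 -2.875
v 1.087 -2.464 -3.448
v 1.437 -3.438 -2.821
v 1.388 -2.128 -3.093
v 1.738 -3.102 -2.466
v 1.726 1.691 -3.183
v 0.394 2.161 -2.545
v 1.992 3.369 -3.863
v 0.659 3.839 -3.226
v 2.461 2.081 -1.934
v 1.128 2.551 -1.297
v 2.726 3.759 -2.615
v 1.394 4.229 -1.977
v 2.512 3.3 0.535
v 3.138 2.954 1.29
v 2.454 3.394 2.06
v 1.828 3.74 1.305
v 3.295 3.321 1.219
v 2.611 3.761 1.989
v 3.333 3.686 1.045
v 2.648 4.126 1.814
v 3.245 3.991 0.792
v 2.561 4.431 1.562
v 3.047 4.192 0.501
v 2.362 4.632 1.271
v 2.766 4.256 0.215
v 2.082 4.696 0.984
v 2.447 4.175 -0.023
v 1.763 4.615 0.747
v 2.138 3.961 -0.175
v 1.454 4.401 0.594
v 1.886 3.646 -0.22
v 1.202 4.086 0.55
v 1.729 3.279 -0.149
v 1.045 3.719 0.621
v 1.692 2.914 0.026
v 1.007 3.354 0.795
v 1.779 2.609 0.278
v 1.095 3.049 1.048
v 1.978 2.408 0.569
v 1.293 2.848 1.339
v 2.258 2.344 0.856
v 1.574 2.784 1.625
v 2.577 2.425 1.093
v 1.893 2.865 1.863
v 2.886 2.639 1.246
v 2.202 3.079 2.015
v -1.011 2.4 2.206
v -0.916 3.231 2.753
v -1.3 3.394 0.745
v -1.205 4.225 1.292
v 0.345 2.415 1.948
v 0.44 3.246 2.495
v 0.056 3.409 0.487
v 0.151 4.24 1.034
v 1.749 -1.266 1.828
v 2.533 -1.155 2.846
v 2.397 0.002 1.191
v 3.181 0.113 2.21
v 2.839 -2.193 1.09
v 3.623 -2.082 2.109
v 3.487 -0.925 0.454
v 4.271 -0.814 1.472
f 2 1 5
f 2 5 3
f 3 5 6
f 3 6 4
f 5 1 7
f 5 7 6
f 6 7 8
f 6 8 4
f 7 1 9
f 7 9 8
f 8 9 10
f 8 10 4
f 9 1 11
f 9 11 10
f 10 11 12
f 10 12 4
f 11 1 13
f 11 13 12
f 12 13 14
f 12 14 4
f 13 1 15
f 13 15 14
f 14 15 16
f 14 16 4
f 15 1 17
f 15 17 16
f 16 17 18
f 16 18 4
f 17 1 19
f 17 19 18
f 18 19 20
f 18 20 4
f 19 1 2
f 19 2 20
f 20 2 3
f 20 3 4
f 22 24 21
f 25 22 21
f 21 24 23
f 23 25 21
f 22 28 24
f 26 22 25
f 26 28 22
f 24 28 23
f 27 25 23
f 23 28 27
f 27 26 25
f 28 26 27
f 30 29 33
f 30 33 31
f 31 33 34
f 31 34 32
f 33 29 35
f 33 35 34
f 34 35 36
f 34 36 32
f 35 29 37
f 35 37 36
f 36 37 38
f 36 38 32
f 37 29 39
f 37 39 38
f 38 39 40
f 38 40 32
f 39 29 41
f 39 41 40
f 40 41 42
f 40 42 32
f 41 29 43
f 41 43 42
f 42 43 44
f 42 44 32
f 43 29 45
f 43 45 44
f 44 45 46
f 44 46 32
f 45 29 47
f 45 47 46
f 46 47 48
f 46 48 32
f 47 29 49
f 47 49 48
f 48 49 50
f 48 50 32
f 49 29 51
f 49 51 50
f 50 51 52
f 50 52 32
f 51 29 53
f 51 53 52
f 52 53 54
f 52 54 32
f 53 29 55
f 53 55 54
f 54 55 56
f 54 56 32
f 55 29 57
f 55 57 56
f 56 57 58
f 56 58 32
f 57 29 59
f 57 59 58
f 58 59 60
f 58 60 32
f 59 29 61
f 59 61 60
f 60 61 62
f 60 62 32
f 61 29 30
f 61 30 62
f 62 30 31
f 62 31 32
f 64 66 63
f 67 64 63
f 63 66 65
f 65 67 63
f 64 70 66
f 68 64 67
f 68 70 64
f 66 70 65
f 69 67 65
f 65 70 69
f 69 68 67
f 70 68 69
f 72 74 71
f 75 72 71
f 71 74 73
f 73 75 71
f 72 78 74
f 76 72 75
f 76 78 72
f 74 78 73
f 77 75 73
f 73 78 77
f 77 76 75
f 78 76 77



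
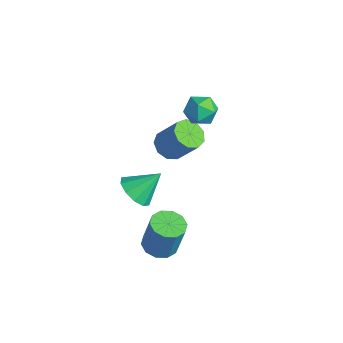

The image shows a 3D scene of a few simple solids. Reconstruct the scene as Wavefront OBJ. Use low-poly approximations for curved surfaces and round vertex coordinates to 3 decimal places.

v -1.162 -0.925 -0.587
v -0.175 -1.001 -0.788
v -0.838 0.285 0.547
v -0.418 -0.574 -1.174
v -0.945 -0.281 -1.335
v -1.555 -0.234 -1.211
v -2.015 -0.451 -0.849
v -2.149 -0.849 -0.387
v -1.906 -1.275 -0.001
v -1.379 -1.568 0.16
v -0.769 -1.615 0.036
v -0.309 -1.399 -0.326
v -2.743 3.599 1.898
v -2.321 4.156 2.536
v -2.599 2.404 2.844
v -2.177 2.961 3.482
v -3.097 3.074 3.292
v -3.186 3.812 2.707
v -1.734 2.748 2.673
v -1.823 3.486 2.088
v -1.697 3.629 3.015
v -2.539 3.831 3.397
v -2.381 2.729 1.983
v -3.223 2.931 2.365
v -3.897 2.326 -0.96
v -3.475 2.915 -1.477
v -2.541 3.543 0.004
v -2.963 2.954 0.52
v -3.987 3.16 -1.257
v -3.053 3.788 0.223
v -4.457 3.015 -0.899
v -3.523 3.643 0.582
v -4.665 2.547 -0.569
v -3.731 3.175 0.911
v -4.514 1.976 -0.423
v -3.58 2.604 1.058
v -4.074 1.569 -0.527
v -3.14 2.197 0.953
v -3.551 1.516 -0.835
v -2.617 2.144 0.646
v -3.19 1.842 -1.201
v -2.256 2.47 0.28
v -3.16 2.394 -1.454
v -2.226 3.023 0.026
v 1.963 -1.264 -1.645
v 2.675 -0.794 -1.861
v 3.07 -0.527 0.03
v 2.357 -0.996 0.245
v 2.254 -0.452 -1.821
v 2.649 -0.185 0.07
v 1.721 -0.42 -1.714
v 2.116 -0.153 0.176
v 1.281 -0.711 -1.581
v 1.676 -0.443 0.309
v 1.101 -1.212 -1.473
v 1.496 -0.945 0.418
v 1.25 -1.733 -1.43
v 1.645 -1.466 0.461
v 1.671 -2.075 -1.47
v 2.066 -1.808 0.421
v 2.204 -2.107 -1.576
v 2.599 -1.84 0.314
v 2.644 -1.817 -1.709
v 3.039 -1.549 0.181
v 2.824 -1.315 -1.818
v 3.219 -1.048 0.073
f 2 1 4
f 2 4 3
f 4 1 5
f 4 5 3
f 5 1 6
f 5 6 3
f 6 1 7
f 6 7 3
f 7 1 8
f 7 8 3
f 8 1 9
f 8 9 3
f 9 1 10
f 9 10 3
f 10 1 11
f 10 11 3
f 11 1 12
f 11 12 3
f 12 1 2
f 12 2 3
f 13 24 18
f 13 18 14
f 13 14 20
f 13 20 23
f 13 23 24
f 14 18 22
f 18 24 17
f 24 23 15
f 23 20 19
f 20 14 21
f 16 22 17
f 16 17 15
f 16 15 19
f 16 19 21
f 16 21 22
f 17 22 18
f 15 17 24
f 19 15 23
f 21 19 20
f 22 21 14
f 26 25 29
f 26 29 27
f 27 29 30
f 27 30 28
f 29 25 31
f 29 31 30
f 30 31 32
f 30 32 28
f 31 25 33
f 31 33 32
f 32 33 34
f 32 34 28
f 33 25 35
f 33 35 34
f 34 35 36
f 34 36 28
f 35 25 37
f 35 37 36
f 36 37 38
f 36 38 28
f 37 25 39
f 37 39 38
f 38 39 40
f 38 40 28
f 39 25 41
f 39 41 40
f 40 41 42
f 40 42 28
f 41 25 43
f 41 43 42
f 42 43 44
f 42 44 28
f 43 25 26
f 43 26 44
f 44 26 27
f 44 27 28
f 46 45 49
f 46 49 47
f 47 49 50
f 47 50 48
f 49 45 51
f 49 51 50
f 50 51 52
f 50 52 48
f 51 45 53
f 51 53 52
f 52 53 54
f 52 54 48
f 53 45 55
f 53 55 54
f 54 55 56
f 54 56 48
f 55 45 57
f 55 57 56
f 56 57 58
f 56 58 48
f 57 45 59
f 57 59 58
f 58 59 60
f 58 60 48
f 59 45 61
f 59 61 60
f 60 61 62
f 60 62 48
f 61 45 63
f 61 63 62
f 62 63 64
f 62 64 48
f 63 45 65
f 63 65 64
f 64 65 66
f 64 66 48
f 65 45 46
f 65 46 66
f 66 46 47
f 66 47 48



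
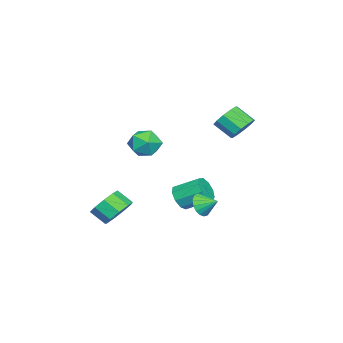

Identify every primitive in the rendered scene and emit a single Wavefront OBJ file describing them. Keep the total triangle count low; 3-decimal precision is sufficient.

v 3.256 3.247 -1.567
v 3.646 3.534 -2.253
v 3.364 4.233 -1.093
v 3.258 3.611 -2.324
v 2.869 3.604 -2.222
v 2.569 3.516 -1.969
v 2.426 3.366 -1.625
v 2.473 3.189 -1.267
v 2.7 3.025 -0.978
v 3.053 2.912 -0.824
v 3.454 2.875 -0.84
v 3.808 2.924 -1.023
v 4.036 3.047 -1.331
v 4.086 3.215 -1.692
v 3.945 3.391 -2.025
v -0.712 -0.606 1.098
v -0.017 -1.031 0.306
v -1.143 -2.309 1.634
v -0.448 -2.734 0.842
v -0.019 -2.183 1.738
v 0.247 -1.13 1.406
v -1.407 -2.21 0.534
v -1.141 -1.157 0.202
v -0.447 -2.022 -0.042
v 0.411 -2.005 0.702
v -1.571 -1.335 1.238
v -0.713 -1.318 1.982
v -0.673 0.478 -3.16
v -0.396 0.935 -3.91
v -0.611 2.478 -3.049
v -0.887 2.022 -2.3
v -1.021 0.856 -3.924
v -1.235 2.399 -3.063
v -1.482 0.601 -3.581
v -1.696 2.144 -2.72
v -1.565 0.288 -3.041
v -1.779 1.831 -2.18
v -1.231 0.064 -2.557
v -1.445 1.608 -1.696
v -0.635 0.035 -2.355
v -0.849 1.578 -1.495
v -0.057 0.212 -2.53
v -0.272 1.756 -1.67
v 0.232 0.515 -3
v 0.018 2.058 -2.14
v 0.098 0.8 -3.545
v -0.116 2.343 -2.684
v 4.004 -1.396 -2.695
v 5.101 -1.473 -2.694
v 5.034 -2.421 -1.944
v 3.936 -2.344 -1.945
v 4.874 -1.018 -2.139
v 4.807 -1.966 -1.389
v 4.24 -0.74 -1.844
v 4.173 -1.688 -1.095
v 3.495 -0.769 -1.947
v 3.428 -1.717 -1.198
v 2.988 -1.091 -2.4
v 2.921 -2.039 -1.651
v 2.956 -1.556 -2.991
v 2.889 -2.504 -2.242
v 3.414 -1.946 -3.443
v 3.347 -2.894 -2.694
v 4.148 -2.079 -3.545
v 4.081 -3.026 -2.796
v 4.814 -1.892 -3.249
v 4.747 -2.84 -2.5
v -3.379 3.361 1.789
v -2.413 3.166 1.692
v -2.556 2.023 2.573
v -3.521 2.219 2.671
v -2.482 3.542 2.169
v -2.625 2.399 3.05
v -2.894 3.85 2.501
v -3.036 2.707 3.382
v -3.491 3.971 2.562
v -3.633 2.828 3.443
v -4.045 3.859 2.327
v -4.187 2.716 3.208
v -4.344 3.557 1.887
v -4.487 2.414 2.768
v -4.275 3.181 1.41
v -4.418 2.038 2.291
v -3.864 2.873 1.078
v -4.006 1.73 1.959
v -3.267 2.752 1.017
v -3.409 1.609 1.898
v -2.713 2.864 1.252
v -2.855 1.721 2.133
f 2 1 4
f 2 4 3
f 4 1 5
f 4 5 3
f 5 1 6
f 5 6 3
f 6 1 7
f 6 7 3
f 7 1 8
f 7 8 3
f 8 1 9
f 8 9 3
f 9 1 10
f 9 10 3
f 10 1 11
f 10 11 3
f 11 1 12
f 11 12 3
f 12 1 13
f 12 13 3
f 13 1 14
f 13 14 3
f 14 1 15
f 14 15 3
f 15 1 2
f 15 2 3
f 16 27 21
f 16 21 17
f 16 17 23
f 16 23 26
f 16 26 27
f 17 21 25
f 21 27 20
f 27 26 18
f 26 23 22
f 23 17 24
f 19 25 20
f 19 20 18
f 19 18 22
f 19 22 24
f 19 24 25
f 20 25 21
f 18 20 27
f 22 18 26
f 24 22 23
f 25 24 17
f 29 28 32
f 29 32 30
f 30 32 33
f 30 33 31
f 32 28 34
f 32 34 33
f 33 34 35
f 33 35 31
f 34 28 36
f 34 36 35
f 35 36 37
f 35 37 31
f 36 28 38
f 36 38 37
f 37 38 39
f 37 39 31
f 38 28 40
f 38 40 39
f 39 40 41
f 39 41 31
f 40 28 42
f 40 42 41
f 41 42 43
f 41 43 31
f 42 28 44
f 42 44 43
f 43 44 45
f 43 45 31
f 44 28 46
f 44 46 45
f 45 46 47
f 45 47 31
f 46 28 29
f 46 29 47
f 47 29 30
f 47 30 31
f 49 48 52
f 49 52 50
f 50 52 53
f 50 53 51
f 52 48 54
f 52 54 53
f 53 54 55
f 53 55 51
f 54 48 56
f 54 56 55
f 55 56 57
f 55 57 51
f 56 48 58
f 56 58 57
f 57 58 59
f 57 59 51
f 58 48 60
f 58 60 59
f 59 60 61
f 59 61 51
f 60 48 62
f 60 62 61
f 61 62 63
f 61 63 51
f 62 48 64
f 62 64 63
f 63 64 65
f 63 65 51
f 64 48 66
f 64 66 65
f 65 66 67
f 65 67 51
f 66 48 49
f 66 49 67
f 67 49 50
f 67 50 51
f 69 68 72
f 69 72 70
f 70 72 73
f 70 73 71
f 72 68 74
f 72 74 73
f 73 74 75
f 73 75 71
f 74 68 76
f 74 76 75
f 75 76 77
f 75 77 71
f 76 68 78
f 76 78 77
f 77 78 79
f 77 79 71
f 78 68 80
f 78 80 79
f 79 80 81
f 79 81 71
f 80 68 82
f 80 82 81
f 81 82 83
f 81 83 71
f 82 68 84
f 82 84 83
f 83 84 85
f 83 85 71
f 84 68 86
f 84 86 85
f 85 86 87
f 85 87 71
f 86 68 88
f 86 88 87
f 87 88 89
f 87 89 71
f 88 68 69
f 88 69 89
f 89 69 70
f 89 70 71



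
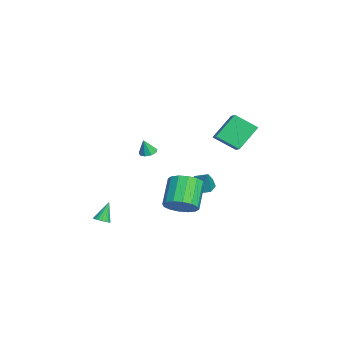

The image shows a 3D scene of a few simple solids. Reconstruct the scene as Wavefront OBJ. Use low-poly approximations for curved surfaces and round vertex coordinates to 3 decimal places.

v -3.467 2.19 -3.703
v -3.004 1.537 -3.877
v -2.613 2.47 -2.477
v -2.789 2.062 -4.146
v -2.972 2.662 -4.155
v -3.445 2.986 -3.9
v -3.931 2.844 -3.529
v -4.145 2.319 -3.26
v -3.962 1.719 -3.251
v -3.49 1.395 -3.506
v -2.222 2.69 0.818
v -2.986 3.85 2.243
v -1.876 4.051 -0.104
v -2.64 5.211 1.321
v -0.8 2.789 1.499
v -1.564 3.949 2.924
v -0.454 4.15 0.577
v -1.218 5.31 2.002
v -2.208 -1.166 -0.303
v -1.657 -0.991 -0.348
v -2.032 -1.454 0.743
v -1.885 -0.69 -0.227
v -2.264 -0.612 -0.141
v -2.617 -0.792 -0.132
v -2.779 -1.147 -0.202
v -2.673 -1.511 -0.32
v -2.35 -1.713 -0.431
v -1.96 -1.659 -0.481
v -1.686 -1.374 -0.448
v 3.623 -4.04 -3.129
v 4.089 -3.846 -3.006
v 3.117 -3.6 -1.911
v 3.995 -3.678 -3.105
v 3.837 -3.573 -3.209
v 3.642 -3.549 -3.299
v 3.443 -3.61 -3.359
v 3.276 -3.745 -3.38
v 3.168 -3.931 -3.357
v 3.139 -4.136 -3.295
v 3.194 -4.325 -3.204
v 3.322 -4.464 -3.1
v 3.503 -4.53 -3.001
v 3.704 -4.511 -2.925
v 3.892 -4.411 -2.883
v 4.032 -4.247 -2.884
v 4.102 -4.047 -2.928
v 2.247 0.541 -2.825
v 2.862 0.076 -2.068
v 1.427 0.474 -0.659
v 0.813 0.939 -1.415
v 3.013 0.614 -2.067
v 1.578 1.012 -0.657
v 2.959 1.133 -2.268
v 1.524 1.53 -0.858
v 2.714 1.493 -2.619
v 1.279 1.891 -1.209
v 2.344 1.598 -3.024
v 0.91 1.996 -1.615
v 1.948 1.42 -3.377
v 0.514 1.818 -1.967
v 1.633 1.006 -3.581
v 0.198 1.404 -2.172
v 1.482 0.468 -3.583
v 0.047 0.866 -2.173
v 1.536 -0.05 -3.382
v 0.101 0.347 -1.972
v 1.781 -0.411 -3.031
v 0.346 -0.013 -1.621
v 2.15 -0.516 -2.625
v 0.716 -0.118 -1.216
v 2.546 -0.338 -2.273
v 1.112 0.06 -0.863
f 2 1 4
f 2 4 3
f 4 1 5
f 4 5 3
f 5 1 6
f 5 6 3
f 6 1 7
f 6 7 3
f 7 1 8
f 7 8 3
f 8 1 9
f 8 9 3
f 9 1 10
f 9 10 3
f 10 1 2
f 10 2 3
f 12 14 11
f 15 12 11
f 11 14 13
f 13 15 11
f 12 18 14
f 16 12 15
f 16 18 12
f 14 18 13
f 17 15 13
f 13 18 17
f 17 16 15
f 18 16 17
f 20 19 22
f 20 22 21
f 22 19 23
f 22 23 21
f 23 19 24
f 23 24 21
f 24 19 25
f 24 25 21
f 25 19 26
f 25 26 21
f 26 19 27
f 26 27 21
f 27 19 28
f 27 28 21
f 28 19 29
f 28 29 21
f 29 19 20
f 29 20 21
f 31 30 33
f 31 33 32
f 33 30 34
f 33 34 32
f 34 30 35
f 34 35 32
f 35 30 36
f 35 36 32
f 36 30 37
f 36 37 32
f 37 30 38
f 37 38 32
f 38 30 39
f 38 39 32
f 39 30 40
f 39 40 32
f 40 30 41
f 40 41 32
f 41 30 42
f 41 42 32
f 42 30 43
f 42 43 32
f 43 30 44
f 43 44 32
f 44 30 45
f 44 45 32
f 45 30 46
f 45 46 32
f 46 30 31
f 46 31 32
f 48 47 51
f 48 51 49
f 49 51 52
f 49 52 50
f 51 47 53
f 51 53 52
f 52 53 54
f 52 54 50
f 53 47 55
f 53 55 54
f 54 55 56
f 54 56 50
f 55 47 57
f 55 57 56
f 56 57 58
f 56 58 50
f 57 47 59
f 57 59 58
f 58 59 60
f 58 60 50
f 59 47 61
f 59 61 60
f 60 61 62
f 60 62 50
f 61 47 63
f 61 63 62
f 62 63 64
f 62 64 50
f 63 47 65
f 63 65 64
f 64 65 66
f 64 66 50
f 65 47 67
f 65 67 66
f 66 67 68
f 66 68 50
f 67 47 69
f 67 69 68
f 68 69 70
f 68 70 50
f 69 47 71
f 69 71 70
f 70 71 72
f 70 72 50
f 71 47 48
f 71 48 72
f 72 48 49
f 72 49 50



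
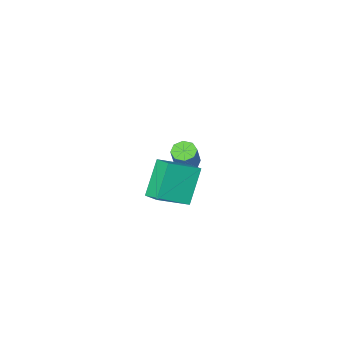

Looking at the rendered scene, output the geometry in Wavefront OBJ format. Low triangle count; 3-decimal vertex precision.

v -3.045 -3.011 -2.482
v -2.491 -3.394 -2.575
v -2.001 -3.012 -1.231
v -2.555 -2.629 -1.138
v -2.424 -2.905 -2.738
v -1.935 -2.523 -1.395
v -2.721 -2.477 -2.751
v -2.231 -2.095 -1.408
v -3.208 -2.363 -2.607
v -2.718 -1.981 -1.263
v -3.599 -2.628 -2.389
v -3.109 -2.246 -1.045
v -3.665 -3.117 -2.225
v -3.176 -2.735 -0.882
v -3.369 -3.545 -2.212
v -2.879 -3.163 -0.869
v -2.882 -3.659 -2.357
v -2.392 -3.277 -1.013
v 0.997 2.85 3.196
v 2.601 2.537 4.126
v 0.984 3.752 3.522
v 2.588 3.439 4.452
v 2.072 3.461 1.548
v 3.676 3.148 2.478
v 2.059 4.363 1.874
v 3.663 4.05 2.804
f 2 1 5
f 2 5 3
f 3 5 6
f 3 6 4
f 5 1 7
f 5 7 6
f 6 7 8
f 6 8 4
f 7 1 9
f 7 9 8
f 8 9 10
f 8 10 4
f 9 1 11
f 9 11 10
f 10 11 12
f 10 12 4
f 11 1 13
f 11 13 12
f 12 13 14
f 12 14 4
f 13 1 15
f 13 15 14
f 14 15 16
f 14 16 4
f 15 1 17
f 15 17 16
f 16 17 18
f 16 18 4
f 17 1 2
f 17 2 18
f 18 2 3
f 18 3 4
f 20 22 19
f 23 20 19
f 19 22 21
f 21 23 19
f 20 26 22
f 24 20 23
f 24 26 20
f 22 26 21
f 25 23 21
f 21 26 25
f 25 24 23
f 26 24 25



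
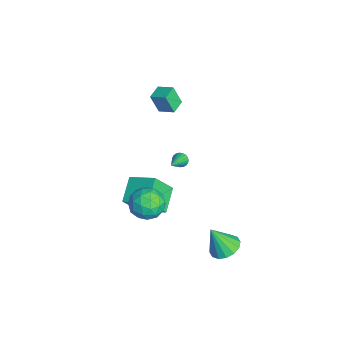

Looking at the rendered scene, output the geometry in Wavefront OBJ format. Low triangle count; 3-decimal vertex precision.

v 1.024 -2.3 -2.928
v 1.412 -3.349 -1.405
v -0.382 -1.749 -2.19
v 0.007 -2.798 -0.667
v 1.913 -0.962 -2.233
v 2.302 -2.011 -0.71
v 0.508 -0.411 -1.495
v 0.896 -1.46 0.028
v -3.171 -0.322 2.967
v -3.343 -0.785 4.202
v -2.604 0.477 3.345
v -2.775 0.014 4.58
v -2.365 -0.854 2.88
v -2.536 -1.317 4.115
v -1.797 -0.055 3.258
v -1.969 -0.518 4.493
v -4.154 0.593 -3.89
v -3.887 0.52 -4.319
v -2.806 -0.113 -2.93
v -3.826 0.715 -4.261
v -3.822 0.889 -4.14
v -3.875 1.011 -3.975
v -3.977 1.061 -3.796
v -4.109 1.03 -3.633
v -4.249 0.924 -3.514
v -4.373 0.76 -3.461
v -4.459 0.567 -3.482
v -4.492 0.379 -3.573
v -4.467 0.228 -3.72
v -4.388 0.139 -3.896
v -4.268 0.129 -4.071
v -4.129 0.2 -4.214
v -3.994 0.338 -4.302
v 3.361 2.164 -4.399
v 3.859 2.884 -4.005
v 3.219 1.356 -2.741
v 3.384 3.026 -3.977
v 2.902 2.937 -4.062
v 2.544 2.641 -4.237
v 2.405 2.217 -4.456
v 2.522 1.779 -4.659
v 2.864 1.444 -4.793
v 3.339 1.302 -4.821
v 3.821 1.392 -4.736
v 4.179 1.688 -4.561
v 4.318 2.112 -4.342
v 4.201 2.55 -4.139
v 3.05 -1.4 -0.199
v 3.612 -1.22 0.722
v 3.088 -3.14 0.118
v 3.65 -2.96 1.039
v 2.603 -2.652 0.968
v 2.58 -1.576 0.772
v 4.12 -2.784 0.068
v 4.097 -1.708 -0.128
v 4.273 -2.075 0.887
v 3.336 -1.994 1.443
v 3.364 -2.366 -0.603
v 2.427 -2.285 -0.047
v 3.328 -1.157 0.233
v 3.372 -3.203 0.607
v 2.757 -3.022 0.565
v 3.087 -2.916 1.106
v 2.721 -1.367 0.263
v 3.051 -1.261 0.804
v 2.458 -2.103 0.949
v 3.649 -3.099 0.036
v 3.979 -2.993 0.577
v 3.613 -1.444 -0.266
v 3.943 -1.338 0.275
v 4.242 -2.257 -0.109
v 4.047 -1.554 0.872
v 4.069 -2.577 1.058
v 4.346 -2.473 0.487
v 4.332 -1.841 0.372
v 3.496 -1.506 1.199
v 3.518 -2.529 1.385
v 2.902 -2.348 1.344
v 2.889 -1.716 1.228
v 3.884 -2.009 1.296
v 3.182 -1.831 -0.545
v 3.204 -2.854 -0.359
v 3.811 -2.644 -0.388
v 3.798 -2.012 -0.504
v 2.631 -1.783 -0.218
v 2.653 -2.806 -0.032
v 2.368 -2.519 0.468
v 2.354 -1.887 0.353
v 2.816 -2.351 -0.456
f 2 4 1
f 5 2 1
f 1 4 3
f 3 5 1
f 2 8 4
f 6 2 5
f 6 8 2
f 4 8 3
f 7 5 3
f 3 8 7
f 7 6 5
f 8 6 7
f 10 12 9
f 13 10 9
f 9 12 11
f 11 13 9
f 10 16 12
f 14 10 13
f 14 16 10
f 12 16 11
f 15 13 11
f 11 16 15
f 15 14 13
f 16 14 15
f 18 17 20
f 18 20 19
f 20 17 21
f 20 21 19
f 21 17 22
f 21 22 19
f 22 17 23
f 22 23 19
f 23 17 24
f 23 24 19
f 24 17 25
f 24 25 19
f 25 17 26
f 25 26 19
f 26 17 27
f 26 27 19
f 27 17 28
f 27 28 19
f 28 17 29
f 28 29 19
f 29 17 30
f 29 30 19
f 30 17 31
f 30 31 19
f 31 17 32
f 31 32 19
f 32 17 33
f 32 33 19
f 33 17 18
f 33 18 19
f 35 34 37
f 35 37 36
f 37 34 38
f 37 38 36
f 38 34 39
f 38 39 36
f 39 34 40
f 39 40 36
f 40 34 41
f 40 41 36
f 41 34 42
f 41 42 36
f 42 34 43
f 42 43 36
f 43 34 44
f 43 44 36
f 44 34 45
f 44 45 36
f 45 34 46
f 45 46 36
f 46 34 47
f 46 47 36
f 47 34 35
f 47 35 36
f 48 85 64
f 85 59 88
f 64 88 53
f 85 88 64
f 48 64 60
f 64 53 65
f 60 65 49
f 64 65 60
f 48 60 69
f 60 49 70
f 69 70 55
f 60 70 69
f 48 69 81
f 69 55 84
f 81 84 58
f 69 84 81
f 48 81 85
f 81 58 89
f 85 89 59
f 81 89 85
f 49 65 76
f 65 53 79
f 76 79 57
f 65 79 76
f 53 88 66
f 88 59 87
f 66 87 52
f 88 87 66
f 59 89 86
f 89 58 82
f 86 82 50
f 89 82 86
f 58 84 83
f 84 55 71
f 83 71 54
f 84 71 83
f 55 70 75
f 70 49 72
f 75 72 56
f 70 72 75
f 51 77 63
f 77 57 78
f 63 78 52
f 77 78 63
f 51 63 61
f 63 52 62
f 61 62 50
f 63 62 61
f 51 61 68
f 61 50 67
f 68 67 54
f 61 67 68
f 51 68 73
f 68 54 74
f 73 74 56
f 68 74 73
f 51 73 77
f 73 56 80
f 77 80 57
f 73 80 77
f 52 78 66
f 78 57 79
f 66 79 53
f 78 79 66
f 50 62 86
f 62 52 87
f 86 87 59
f 62 87 86
f 54 67 83
f 67 50 82
f 83 82 58
f 67 82 83
f 56 74 75
f 74 54 71
f 75 71 55
f 74 71 75
f 57 80 76
f 80 56 72
f 76 72 49
f 80 72 76



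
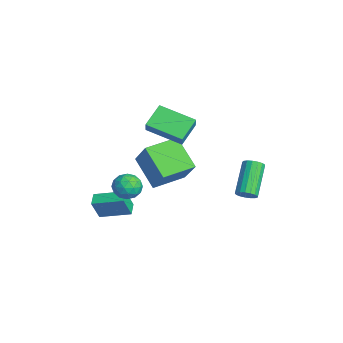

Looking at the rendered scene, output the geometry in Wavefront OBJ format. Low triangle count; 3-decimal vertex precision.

v -4.276 -4.13 -4.367
v -4.077 -4.599 -3.095
v -3.518 -2.553 -3.904
v -3.319 -3.022 -2.632
v -3.541 -4.418 -4.588
v -3.342 -4.887 -3.316
v -2.783 -2.841 -4.125
v -2.584 -3.31 -2.853
v -2.422 -2.114 2.606
v -1.855 -2.255 3.38
v -3.268 -1.161 3.397
v -2.701 -1.301 4.172
v -1.179 -0.499 1.988
v -0.612 -0.639 2.763
v -2.025 0.455 2.78
v -1.458 0.314 3.554
v -3.33 -1.515 -2.641
v -4.939 -2.081 -1.283
v -3.853 0.377 -2.473
v -5.462 -0.189 -1.115
v -1.978 -1.291 -0.945
v -3.587 -1.857 0.413
v -2.501 0.601 -0.777
v -4.11 0.035 0.581
v 1.162 2.282 -0.85
v 1.495 2.099 -0.386
v 0.07 2.916 0.955
v -0.262 3.098 0.49
v 1.594 2.363 -0.442
v 0.169 3.18 0.899
v 1.594 2.609 -0.591
v 0.169 3.425 0.75
v 1.495 2.779 -0.8
v 0.07 3.595 0.541
v 1.32 2.835 -1.021
v -0.105 3.652 0.32
v 1.108 2.765 -1.202
v -0.316 3.581 0.139
v 0.91 2.584 -1.303
v -0.515 3.4 0.038
v 0.769 2.334 -1.3
v -0.656 3.15 0.041
v 0.718 2.071 -1.194
v -0.707 2.888 0.146
v 0.769 1.858 -1.01
v -0.656 2.674 0.331
v 0.91 1.741 -0.789
v -0.514 2.557 0.552
v 1.109 1.748 -0.582
v -0.315 2.564 0.759
v 1.32 1.877 -0.436
v -0.104 2.694 0.905
v -3.632 -2.933 -1.899
v -3.116 -2.617 -2.529
v -2.504 -3.483 -1.251
v -1.988 -3.167 -1.881
v -2.38 -2.622 -1.324
v -3.077 -2.282 -1.724
v -2.543 -3.818 -2.056
v -3.24 -3.478 -2.456
v -2.443 -3.165 -2.626
v -2.343 -2.425 -2.173
v -3.277 -3.675 -1.607
v -3.177 -2.935 -1.154
v -3.473 -2.727 -2.271
v -2.147 -3.373 -1.509
v -2.377 -3.053 -1.182
v -2.074 -2.867 -1.552
v -3.45 -2.529 -1.798
v -3.147 -2.344 -2.168
v -2.714 -2.347 -1.459
v -2.473 -3.756 -1.612
v -2.17 -3.571 -1.982
v -3.546 -3.233 -2.228
v -3.243 -3.047 -2.598
v -2.906 -3.753 -2.321
v -2.774 -2.863 -2.698
v -2.112 -3.186 -2.317
v -2.438 -3.569 -2.42
v -2.847 -3.369 -2.655
v -2.715 -2.428 -2.432
v -2.052 -2.752 -2.051
v -2.283 -2.431 -1.723
v -2.692 -2.231 -1.959
v -2.32 -2.75 -2.489
v -3.568 -3.348 -1.729
v -2.905 -3.672 -1.348
v -2.928 -3.869 -1.821
v -3.337 -3.669 -2.057
v -3.508 -2.914 -1.463
v -2.846 -3.237 -1.082
v -2.773 -2.731 -1.125
v -3.182 -2.531 -1.36
v -3.3 -3.35 -1.291
f 2 4 1
f 5 2 1
f 1 4 3
f 3 5 1
f 2 8 4
f 6 2 5
f 6 8 2
f 4 8 3
f 7 5 3
f 3 8 7
f 7 6 5
f 8 6 7
f 10 12 9
f 13 10 9
f 9 12 11
f 11 13 9
f 10 16 12
f 14 10 13
f 14 16 10
f 12 16 11
f 15 13 11
f 11 16 15
f 15 14 13
f 16 14 15
f 18 20 17
f 21 18 17
f 17 20 19
f 19 21 17
f 18 24 20
f 22 18 21
f 22 24 18
f 20 24 19
f 23 21 19
f 19 24 23
f 23 22 21
f 24 22 23
f 26 25 29
f 26 29 27
f 27 29 30
f 27 30 28
f 29 25 31
f 29 31 30
f 30 31 32
f 30 32 28
f 31 25 33
f 31 33 32
f 32 33 34
f 32 34 28
f 33 25 35
f 33 35 34
f 34 35 36
f 34 36 28
f 35 25 37
f 35 37 36
f 36 37 38
f 36 38 28
f 37 25 39
f 37 39 38
f 38 39 40
f 38 40 28
f 39 25 41
f 39 41 40
f 40 41 42
f 40 42 28
f 41 25 43
f 41 43 42
f 42 43 44
f 42 44 28
f 43 25 45
f 43 45 44
f 44 45 46
f 44 46 28
f 45 25 47
f 45 47 46
f 46 47 48
f 46 48 28
f 47 25 49
f 47 49 48
f 48 49 50
f 48 50 28
f 49 25 51
f 49 51 50
f 50 51 52
f 50 52 28
f 51 25 26
f 51 26 52
f 52 26 27
f 52 27 28
f 53 90 69
f 90 64 93
f 69 93 58
f 90 93 69
f 53 69 65
f 69 58 70
f 65 70 54
f 69 70 65
f 53 65 74
f 65 54 75
f 74 75 60
f 65 75 74
f 53 74 86
f 74 60 89
f 86 89 63
f 74 89 86
f 53 86 90
f 86 63 94
f 90 94 64
f 86 94 90
f 54 70 81
f 70 58 84
f 81 84 62
f 70 84 81
f 58 93 71
f 93 64 92
f 71 92 57
f 93 92 71
f 64 94 91
f 94 63 87
f 91 87 55
f 94 87 91
f 63 89 88
f 89 60 76
f 88 76 59
f 89 76 88
f 60 75 80
f 75 54 77
f 80 77 61
f 75 77 80
f 56 82 68
f 82 62 83
f 68 83 57
f 82 83 68
f 56 68 66
f 68 57 67
f 66 67 55
f 68 67 66
f 56 66 73
f 66 55 72
f 73 72 59
f 66 72 73
f 56 73 78
f 73 59 79
f 78 79 61
f 73 79 78
f 56 78 82
f 78 61 85
f 82 85 62
f 78 85 82
f 57 83 71
f 83 62 84
f 71 84 58
f 83 84 71
f 55 67 91
f 67 57 92
f 91 92 64
f 67 92 91
f 59 72 88
f 72 55 87
f 88 87 63
f 72 87 88
f 61 79 80
f 79 59 76
f 80 76 60
f 79 76 80
f 62 85 81
f 85 61 77
f 81 77 54
f 85 77 81

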